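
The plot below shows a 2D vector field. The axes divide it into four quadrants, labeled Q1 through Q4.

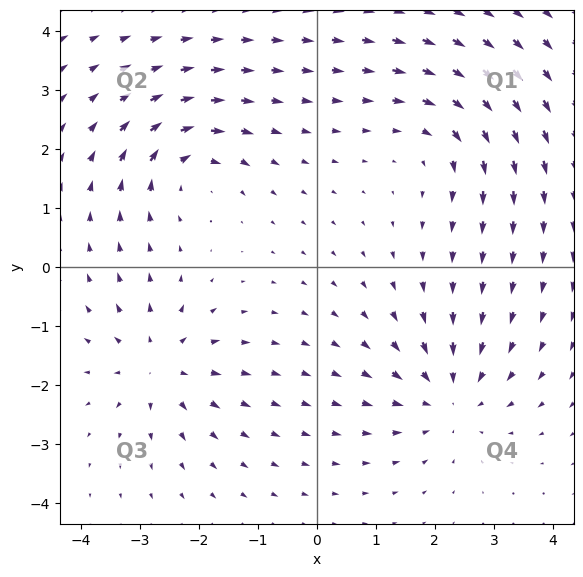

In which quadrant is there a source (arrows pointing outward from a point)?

The source sits at approximately (-2.7, -1.7), which lies in quadrant Q3. The divergence there is about +4, positive as expected for a source.

Q3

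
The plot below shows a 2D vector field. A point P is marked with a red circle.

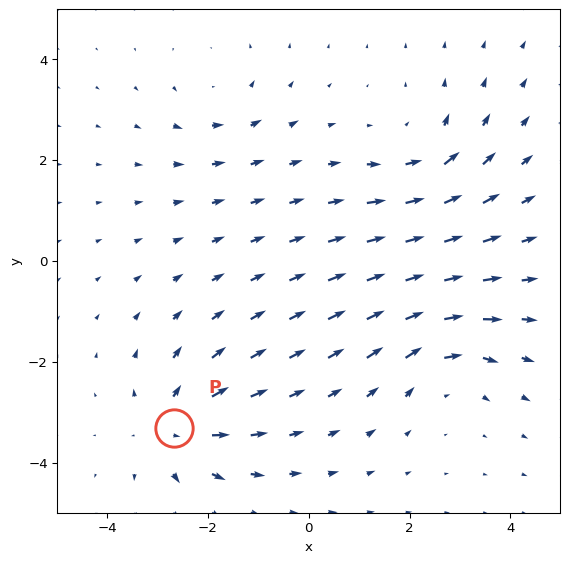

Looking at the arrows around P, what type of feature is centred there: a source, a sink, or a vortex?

source

At P (-2.7, -3.3) the arrows spread outward. Divergence about +4, curl ≈0 — positive divergence with near-zero curl is a source.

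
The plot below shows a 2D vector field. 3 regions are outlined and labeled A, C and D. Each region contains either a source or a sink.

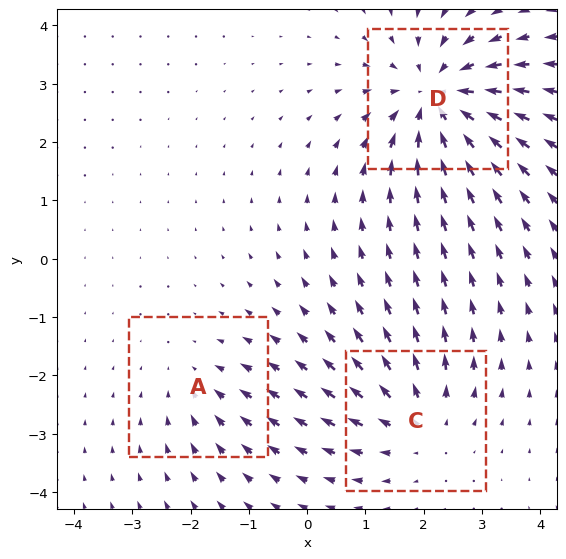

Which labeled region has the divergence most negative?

Divergence at each region's feature centre — A: about -2, C: about +3, D: about -5. Region D is most negative.

D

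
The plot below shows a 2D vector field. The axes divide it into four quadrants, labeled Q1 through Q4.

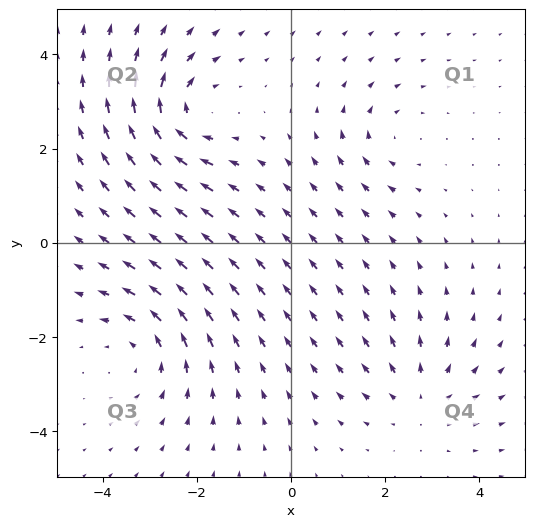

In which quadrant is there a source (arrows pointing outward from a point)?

Q4

The source sits at approximately (2.8, -3.3), which lies in quadrant Q4. The divergence there is about +3, positive as expected for a source.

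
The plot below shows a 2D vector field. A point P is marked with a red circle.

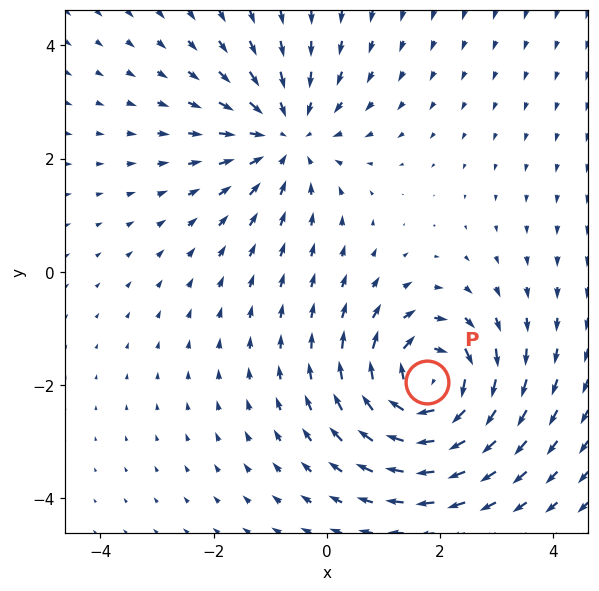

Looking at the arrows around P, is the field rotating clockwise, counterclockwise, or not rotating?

Near P at (1.8, -2.0) the arrows circulate clockwise. The curl (z-component) there is about -5; negative curl means clockwise rotation.

clockwise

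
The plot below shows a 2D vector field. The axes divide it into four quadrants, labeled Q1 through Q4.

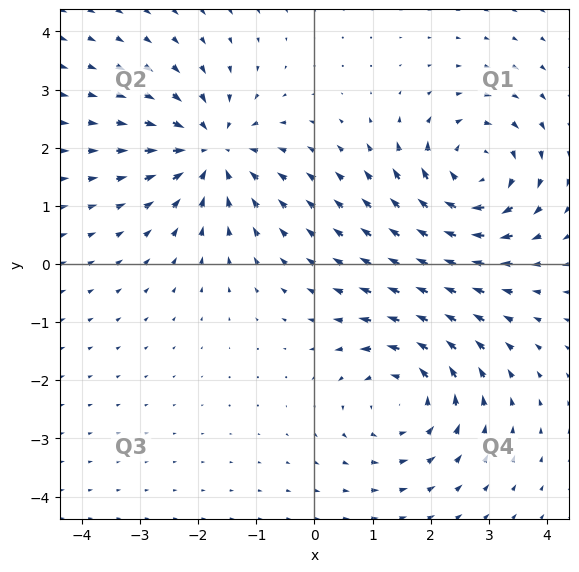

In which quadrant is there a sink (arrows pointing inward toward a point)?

Q2

The sink sits at approximately (-1.8, 1.9), which lies in quadrant Q2. The divergence there is about -3, negative as expected for a sink.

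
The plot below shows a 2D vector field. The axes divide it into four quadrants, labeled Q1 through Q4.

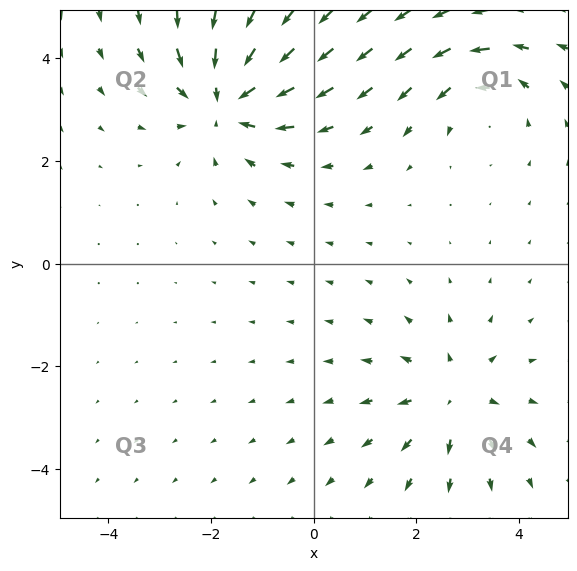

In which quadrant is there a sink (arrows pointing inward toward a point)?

Q2

The sink sits at approximately (-1.7, 3.2), which lies in quadrant Q2. The divergence there is about -4, negative as expected for a sink.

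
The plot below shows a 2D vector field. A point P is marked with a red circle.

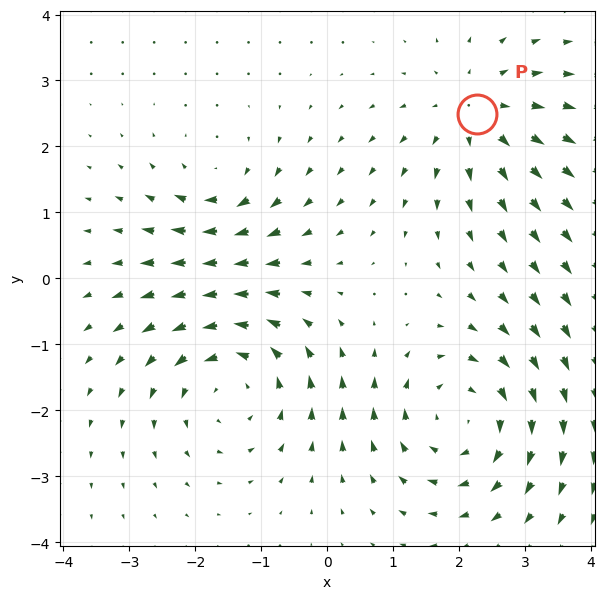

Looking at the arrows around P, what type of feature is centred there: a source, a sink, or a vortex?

source

At P (2.3, 2.5) the arrows spread outward. Divergence about +3, curl ≈0 — positive divergence with near-zero curl is a source.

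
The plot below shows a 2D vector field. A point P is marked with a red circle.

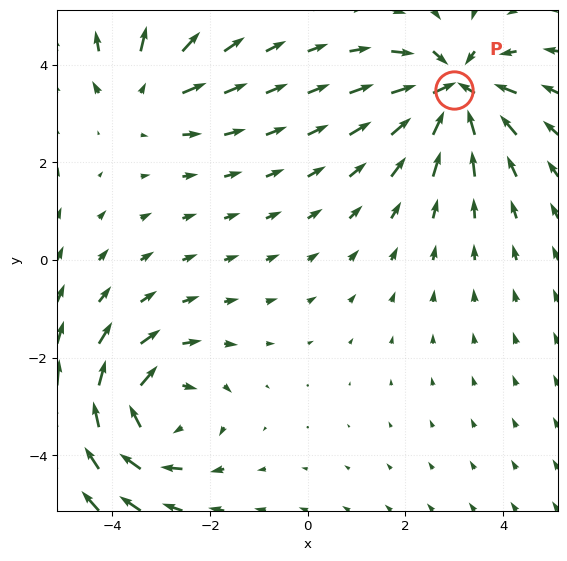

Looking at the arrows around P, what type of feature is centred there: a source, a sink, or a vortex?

sink

At P (3.0, 3.5) the arrows converge inward. Divergence about -5, curl ≈0 — negative divergence with near-zero curl is a sink.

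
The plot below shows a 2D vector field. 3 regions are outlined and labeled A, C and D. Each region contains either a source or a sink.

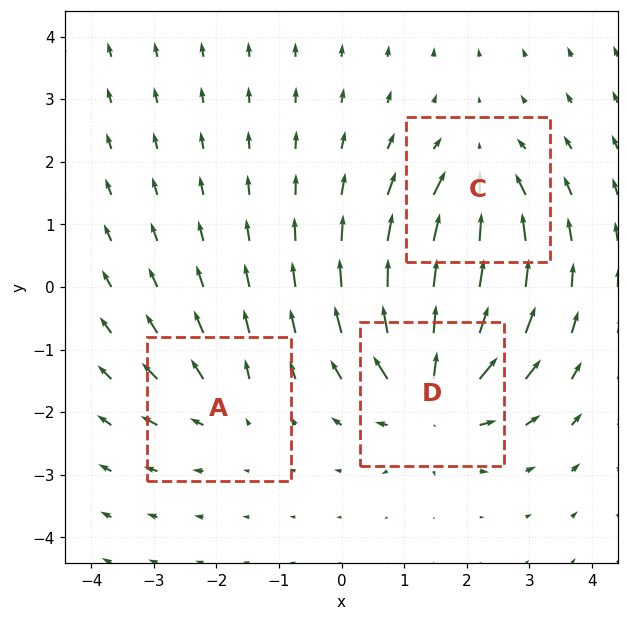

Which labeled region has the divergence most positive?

D

Divergence at each region's feature centre — A: about +3, C: about -4, D: about +6. Region D is most positive.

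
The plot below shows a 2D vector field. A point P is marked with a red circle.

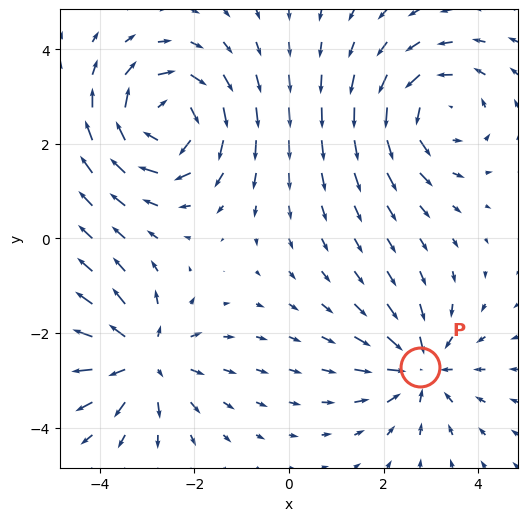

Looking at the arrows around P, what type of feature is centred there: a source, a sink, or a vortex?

At P (2.8, -2.7) the arrows converge inward. Divergence about -3, curl ≈0 — negative divergence with near-zero curl is a sink.

sink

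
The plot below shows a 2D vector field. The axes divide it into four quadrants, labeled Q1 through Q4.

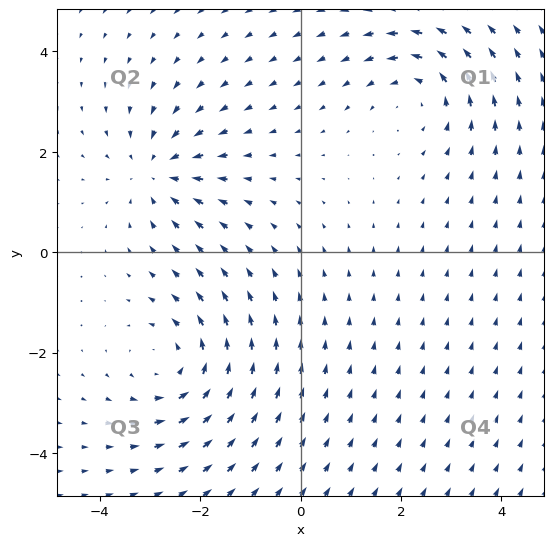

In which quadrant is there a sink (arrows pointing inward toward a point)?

Q2

The sink sits at approximately (-2.9, 1.6), which lies in quadrant Q2. The divergence there is about -3, negative as expected for a sink.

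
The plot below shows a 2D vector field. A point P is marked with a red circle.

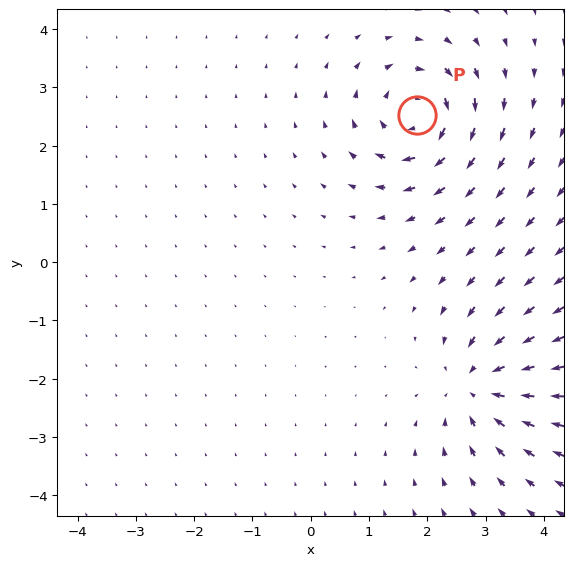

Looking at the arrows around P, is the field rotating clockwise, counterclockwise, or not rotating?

Near P at (1.8, 2.5) the arrows circulate clockwise. The curl (z-component) there is about -5; negative curl means clockwise rotation.

clockwise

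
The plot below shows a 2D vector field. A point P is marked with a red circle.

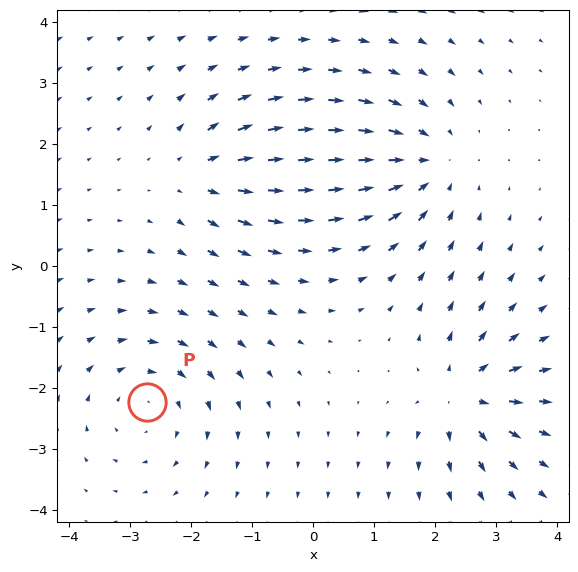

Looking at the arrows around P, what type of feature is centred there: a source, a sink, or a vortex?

vortex

At P (-2.7, -2.2) the arrows circulate clockwise. Divergence ≈0, curl about -4 — near-zero divergence with nonzero curl is a vortex.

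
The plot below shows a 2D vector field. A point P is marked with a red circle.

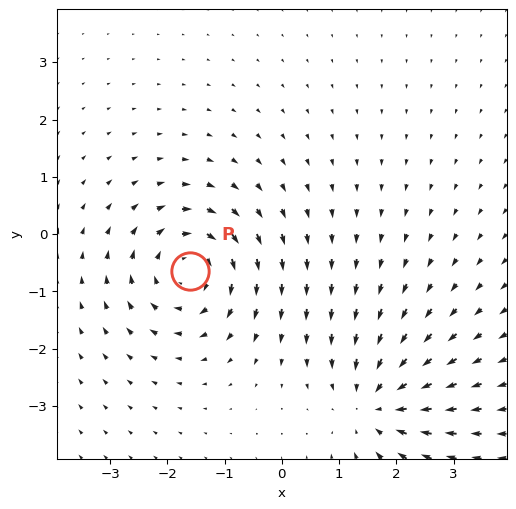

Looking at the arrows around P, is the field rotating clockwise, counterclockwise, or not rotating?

clockwise

Near P at (-1.6, -0.6) the arrows circulate clockwise. The curl (z-component) there is about -4; negative curl means clockwise rotation.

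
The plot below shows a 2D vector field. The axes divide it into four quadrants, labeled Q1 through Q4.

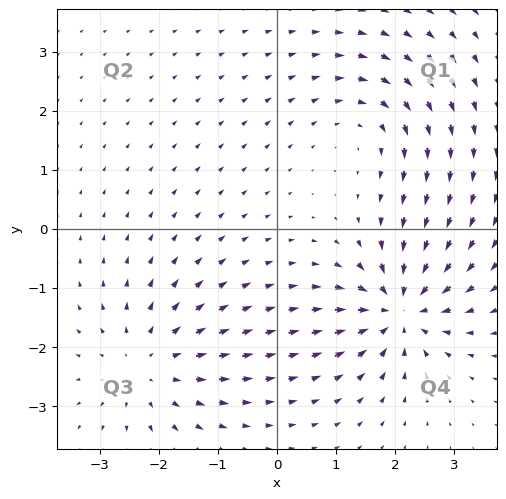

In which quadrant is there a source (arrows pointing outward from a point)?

The source sits at approximately (-2.2, -2.3), which lies in quadrant Q3. The divergence there is about +3, positive as expected for a source.

Q3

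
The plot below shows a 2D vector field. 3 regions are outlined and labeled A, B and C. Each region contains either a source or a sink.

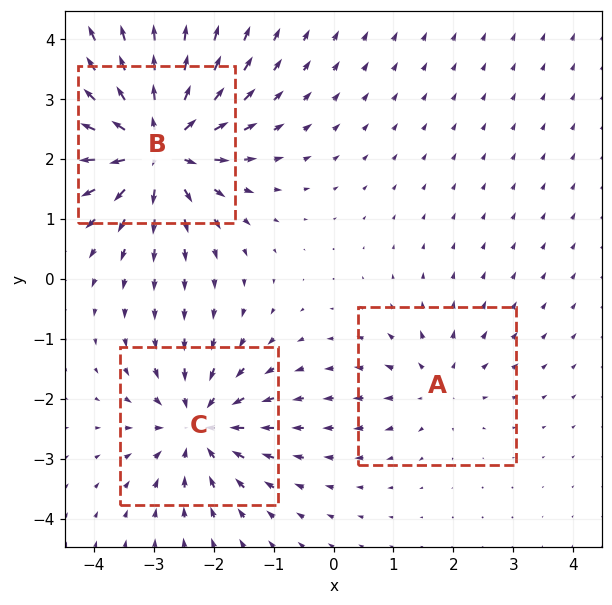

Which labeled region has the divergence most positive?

Divergence at each region's feature centre — A: about +2, B: about +6, C: about -4. Region B is most positive.

B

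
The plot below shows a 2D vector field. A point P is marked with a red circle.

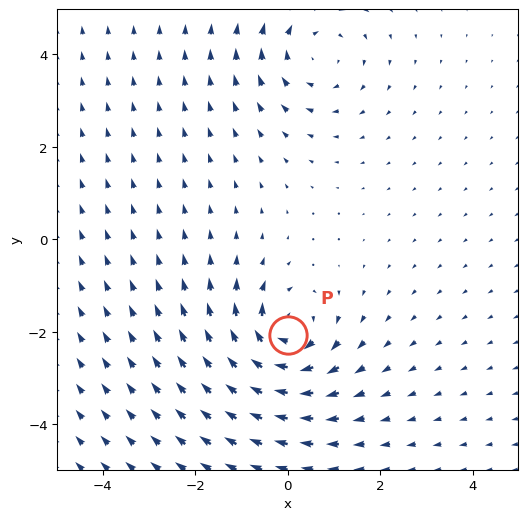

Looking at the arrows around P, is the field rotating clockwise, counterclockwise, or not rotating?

Near P at (0.0, -2.1) the arrows circulate clockwise. The curl (z-component) there is about -6; negative curl means clockwise rotation.

clockwise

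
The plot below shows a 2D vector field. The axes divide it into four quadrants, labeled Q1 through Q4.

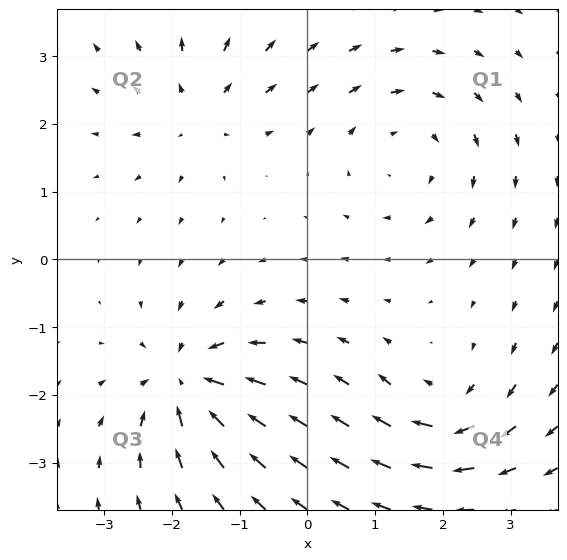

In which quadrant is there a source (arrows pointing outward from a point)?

Q2

The source sits at approximately (-1.6, 2.2), which lies in quadrant Q2. The divergence there is about +3, positive as expected for a source.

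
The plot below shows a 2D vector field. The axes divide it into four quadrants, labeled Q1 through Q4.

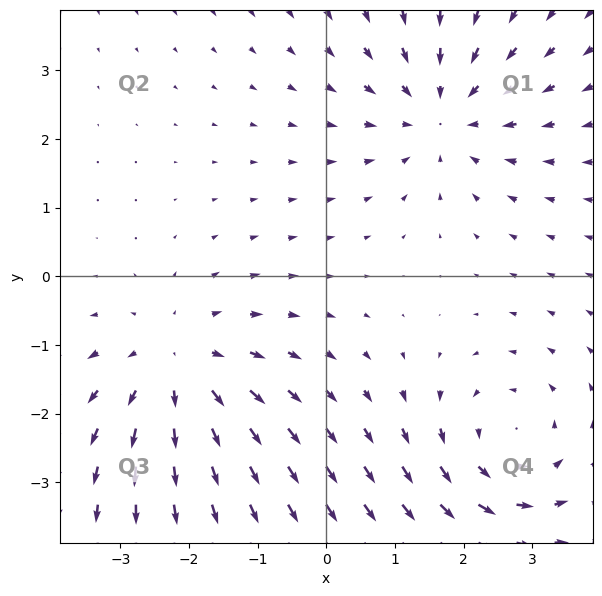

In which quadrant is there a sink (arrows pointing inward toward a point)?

Q1

The sink sits at approximately (1.7, 2.4), which lies in quadrant Q1. The divergence there is about -4, negative as expected for a sink.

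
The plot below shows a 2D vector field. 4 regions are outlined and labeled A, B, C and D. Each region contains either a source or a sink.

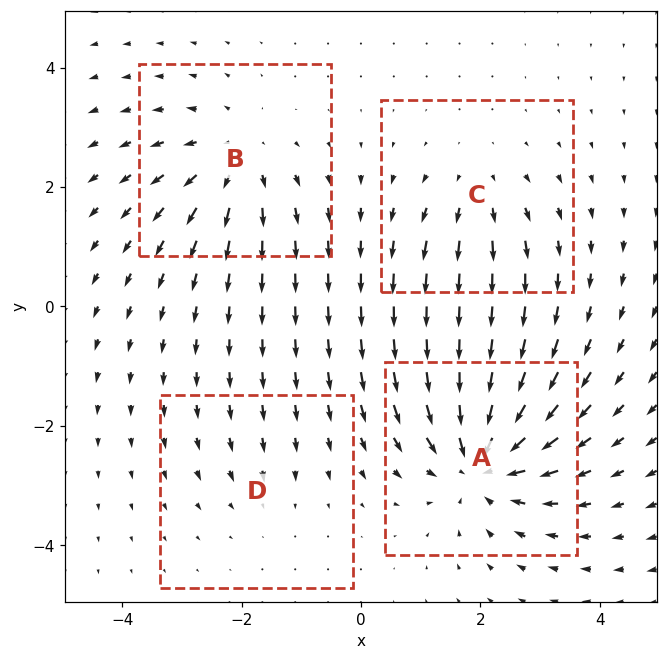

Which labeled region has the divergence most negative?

A

Divergence at each region's feature centre — A: about -7, B: about +5, C: about +3, D: about -2. Region A is most negative.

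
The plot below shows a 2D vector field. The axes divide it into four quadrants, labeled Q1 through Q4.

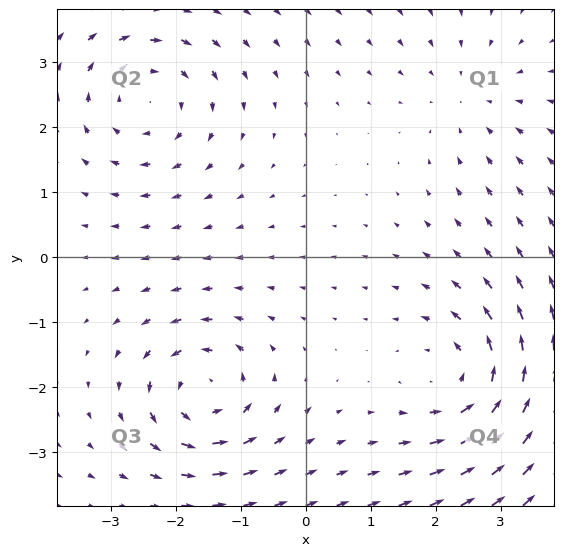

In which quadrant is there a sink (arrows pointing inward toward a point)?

Q1

The sink sits at approximately (2.5, 2.5), which lies in quadrant Q1. The divergence there is about -2, negative as expected for a sink.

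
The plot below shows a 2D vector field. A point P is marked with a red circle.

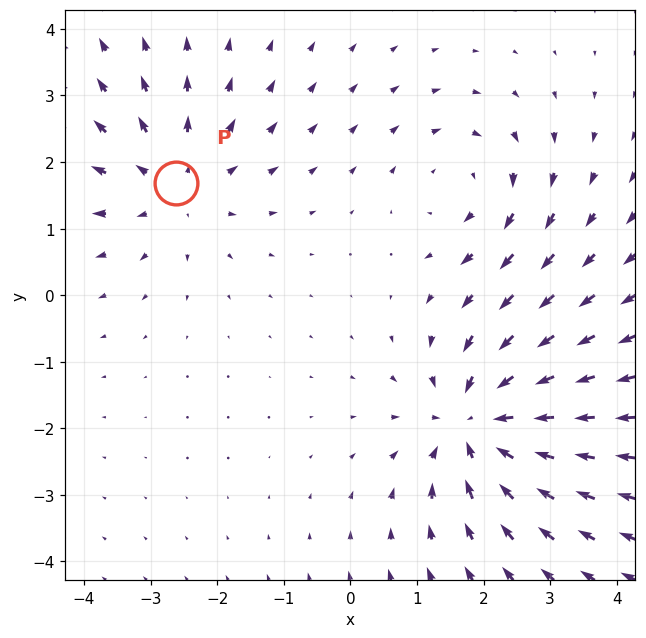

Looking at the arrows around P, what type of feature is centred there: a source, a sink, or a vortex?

At P (-2.6, 1.7) the arrows spread outward. Divergence about +3, curl ≈0 — positive divergence with near-zero curl is a source.

source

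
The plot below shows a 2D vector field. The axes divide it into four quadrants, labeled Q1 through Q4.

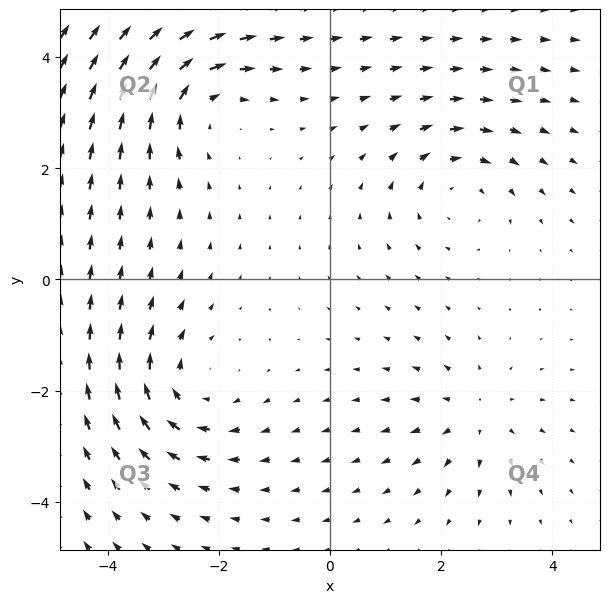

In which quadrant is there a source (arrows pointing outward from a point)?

The source sits at approximately (2.6, -2.4), which lies in quadrant Q4. The divergence there is about +3, positive as expected for a source.

Q4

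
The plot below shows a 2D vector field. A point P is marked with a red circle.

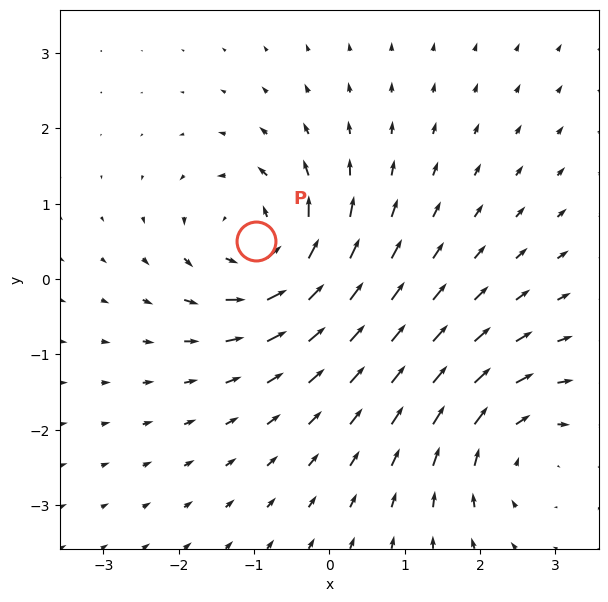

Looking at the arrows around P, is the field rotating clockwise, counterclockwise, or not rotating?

Near P at (-1.0, 0.5) the arrows circulate counterclockwise. The curl (z-component) there is about +7; positive curl means counterclockwise rotation.

counterclockwise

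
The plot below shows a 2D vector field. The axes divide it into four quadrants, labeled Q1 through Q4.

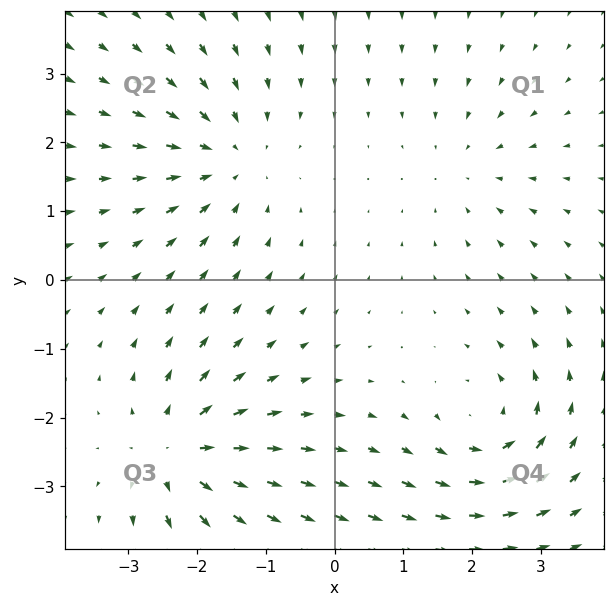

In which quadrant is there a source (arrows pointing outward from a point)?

The source sits at approximately (-2.3, -2.5), which lies in quadrant Q3. The divergence there is about +6, positive as expected for a source.

Q3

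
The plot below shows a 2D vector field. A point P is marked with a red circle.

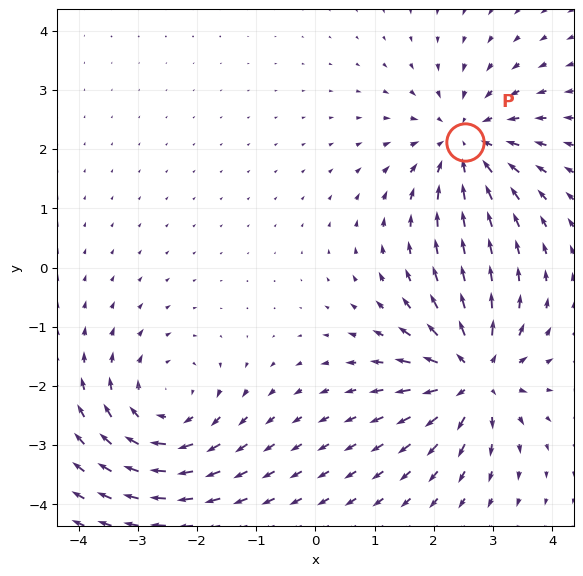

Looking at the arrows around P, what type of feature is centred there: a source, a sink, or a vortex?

sink

At P (2.5, 2.1) the arrows converge inward. Divergence about -3, curl ≈0 — negative divergence with near-zero curl is a sink.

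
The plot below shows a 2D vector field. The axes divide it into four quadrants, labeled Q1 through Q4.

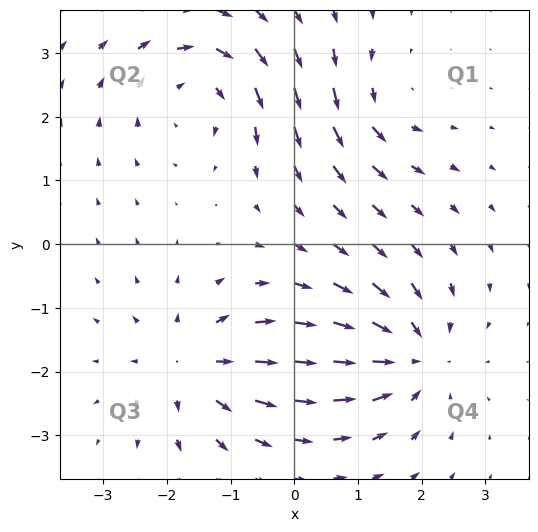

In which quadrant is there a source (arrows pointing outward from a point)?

Q3

The source sits at approximately (-1.6, -1.9), which lies in quadrant Q3. The divergence there is about +5, positive as expected for a source.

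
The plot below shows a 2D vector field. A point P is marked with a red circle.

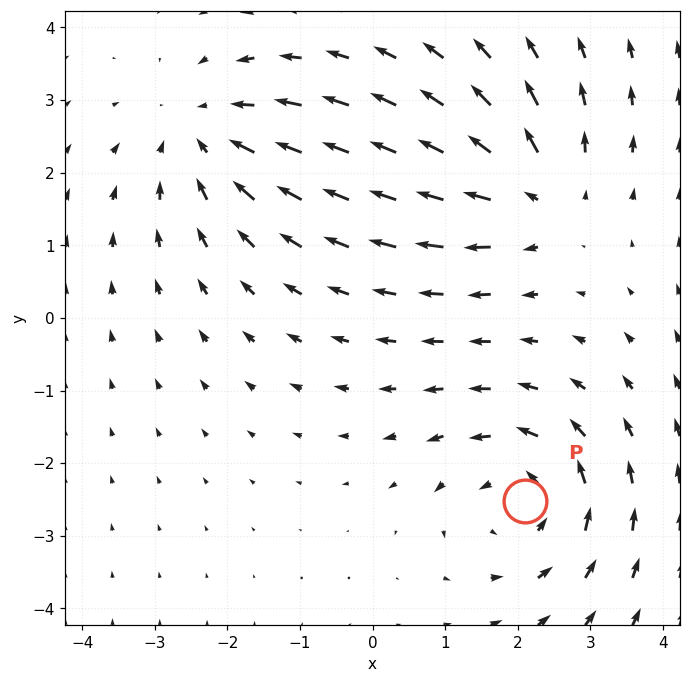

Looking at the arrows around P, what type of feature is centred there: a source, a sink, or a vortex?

vortex

At P (2.1, -2.5) the arrows circulate counterclockwise. Divergence ≈0, curl about +4 — near-zero divergence with nonzero curl is a vortex.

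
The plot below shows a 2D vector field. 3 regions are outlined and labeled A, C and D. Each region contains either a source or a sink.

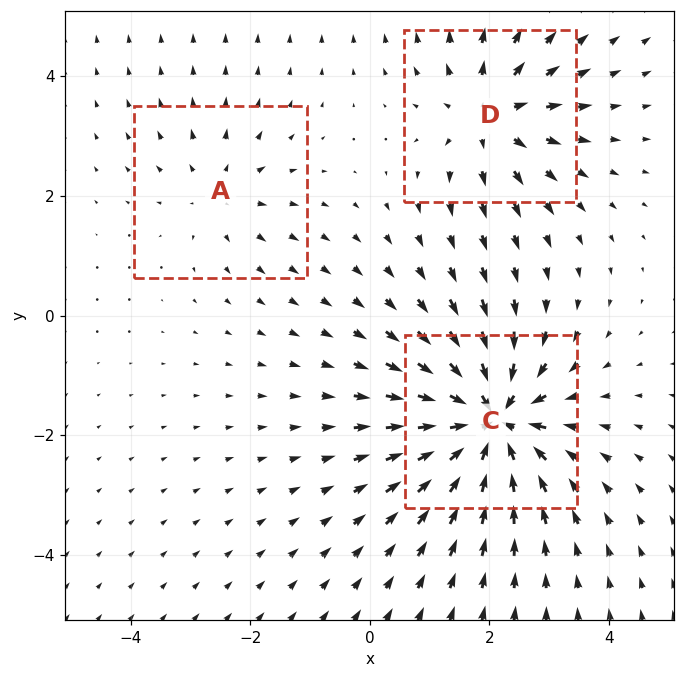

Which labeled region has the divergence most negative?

C

Divergence at each region's feature centre — A: about +2, C: about -6, D: about +4. Region C is most negative.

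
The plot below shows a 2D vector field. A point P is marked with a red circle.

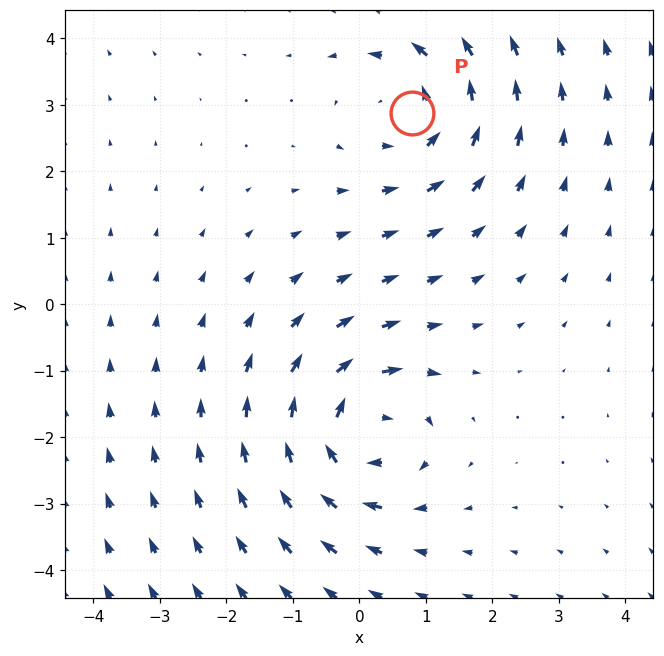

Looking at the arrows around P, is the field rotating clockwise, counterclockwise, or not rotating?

Near P at (0.8, 2.9) the arrows circulate counterclockwise. The curl (z-component) there is about +3; positive curl means counterclockwise rotation.

counterclockwise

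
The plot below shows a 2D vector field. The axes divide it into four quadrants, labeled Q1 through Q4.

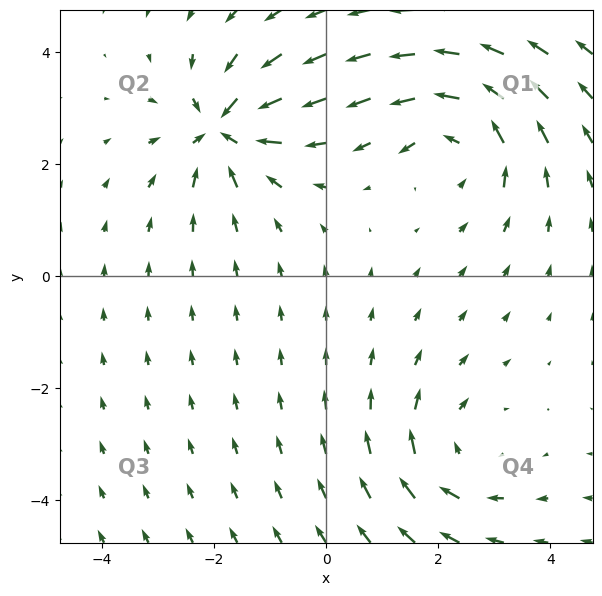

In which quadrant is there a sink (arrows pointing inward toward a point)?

The sink sits at approximately (-1.8, 2.6), which lies in quadrant Q2. The divergence there is about -4, negative as expected for a sink.

Q2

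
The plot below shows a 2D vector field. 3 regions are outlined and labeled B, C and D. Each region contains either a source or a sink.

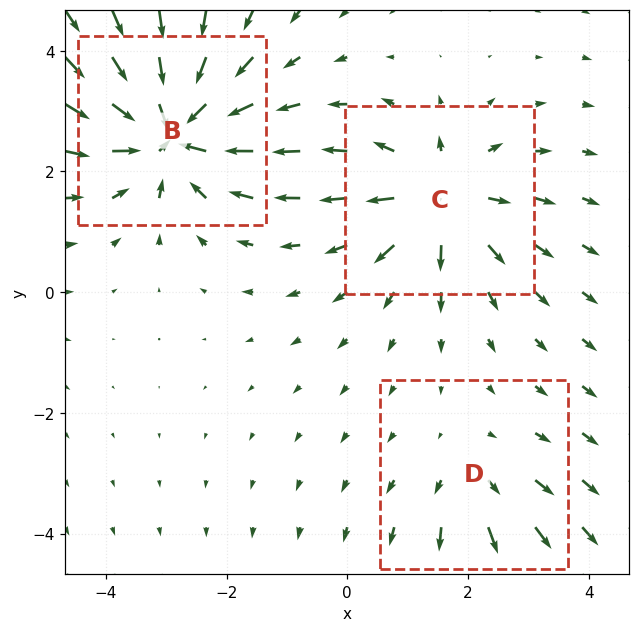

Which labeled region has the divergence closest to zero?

D

Divergence at each region's feature centre — B: about -6, C: about +4, D: about +2. Region D is closest to zero.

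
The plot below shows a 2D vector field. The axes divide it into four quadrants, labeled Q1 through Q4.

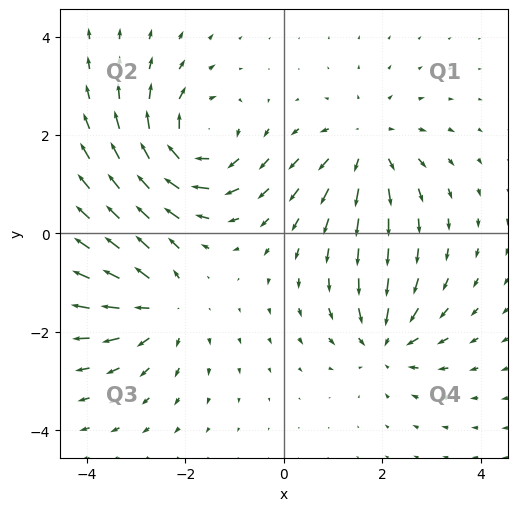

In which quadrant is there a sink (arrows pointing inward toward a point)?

Q4

The sink sits at approximately (2.1, -2.2), which lies in quadrant Q4. The divergence there is about -4, negative as expected for a sink.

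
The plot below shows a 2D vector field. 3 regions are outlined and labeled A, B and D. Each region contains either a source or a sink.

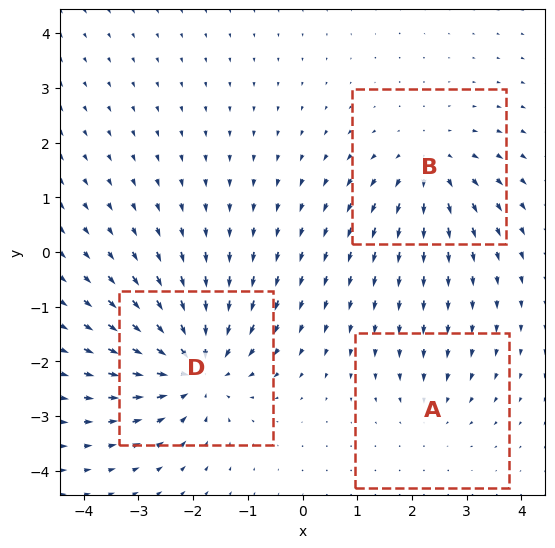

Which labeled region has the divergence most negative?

D

Divergence at each region's feature centre — A: about -2, B: about +3, D: about -5. Region D is most negative.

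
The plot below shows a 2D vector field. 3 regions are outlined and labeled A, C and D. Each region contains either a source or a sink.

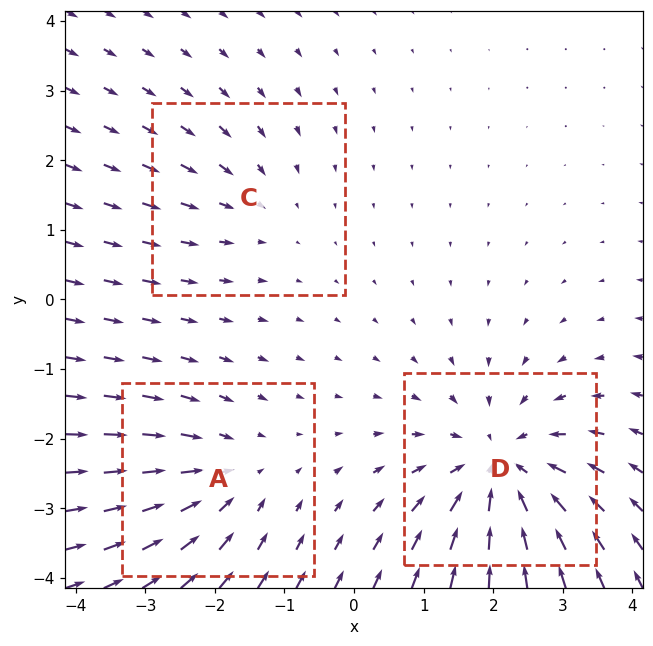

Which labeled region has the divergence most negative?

D

Divergence at each region's feature centre — A: about -3, C: about -2, D: about -5. Region D is most negative.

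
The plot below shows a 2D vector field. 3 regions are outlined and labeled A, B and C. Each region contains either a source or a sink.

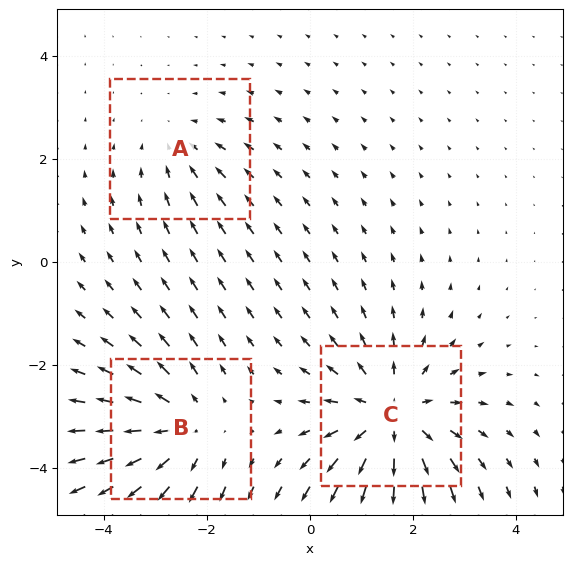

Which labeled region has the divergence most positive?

Divergence at each region's feature centre — A: about -2, B: about +3, C: about +4. Region C is most positive.

C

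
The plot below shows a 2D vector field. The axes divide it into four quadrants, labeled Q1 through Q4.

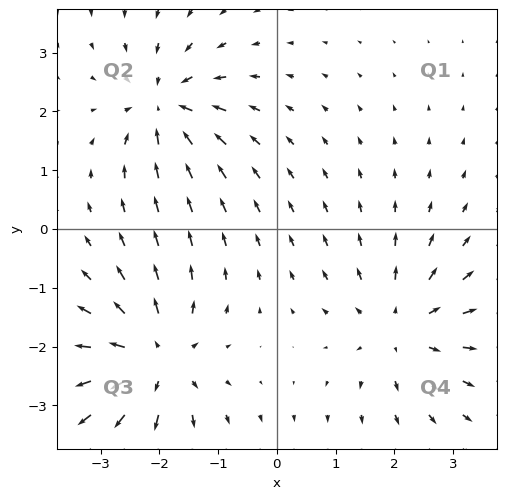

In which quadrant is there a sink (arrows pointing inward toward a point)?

The sink sits at approximately (-1.9, 2.1), which lies in quadrant Q2. The divergence there is about -5, negative as expected for a sink.

Q2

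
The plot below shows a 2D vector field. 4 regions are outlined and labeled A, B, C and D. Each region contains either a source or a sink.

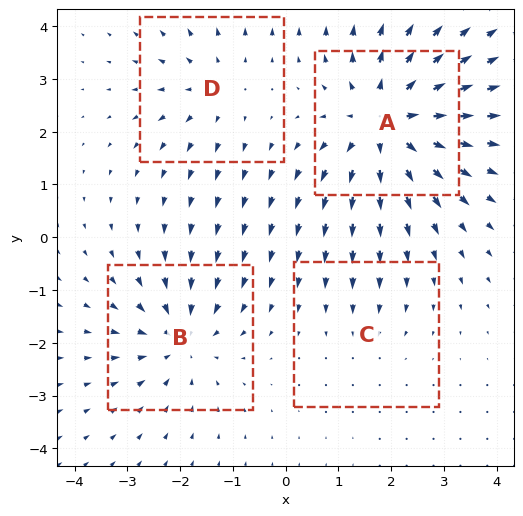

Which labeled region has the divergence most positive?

A

Divergence at each region's feature centre — A: about +7, B: about -5, C: about -2, D: about +3. Region A is most positive.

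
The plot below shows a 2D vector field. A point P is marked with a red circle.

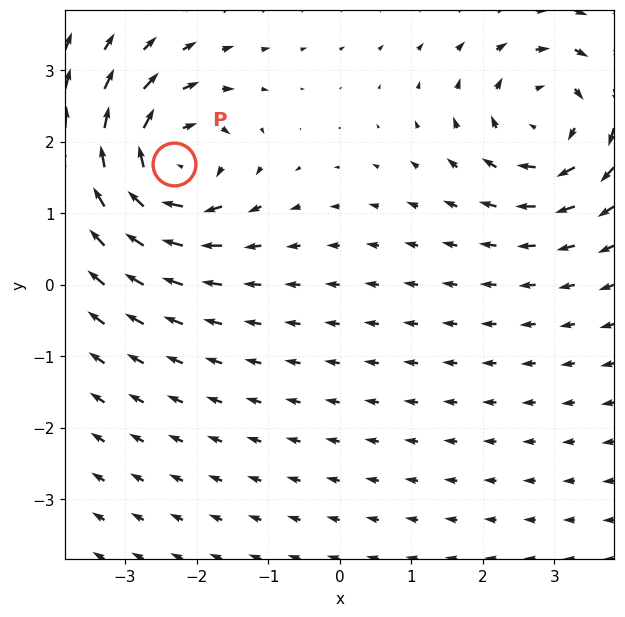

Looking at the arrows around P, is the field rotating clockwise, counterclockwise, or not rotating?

clockwise

Near P at (-2.3, 1.7) the arrows circulate clockwise. The curl (z-component) there is about -6; negative curl means clockwise rotation.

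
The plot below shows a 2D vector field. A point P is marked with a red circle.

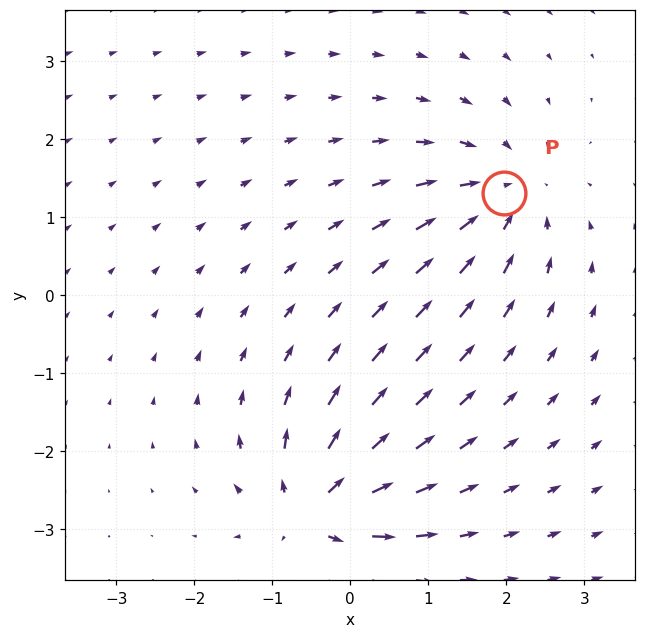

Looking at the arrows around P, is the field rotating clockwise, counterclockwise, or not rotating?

not rotating

Near P at (2.0, 1.3) the arrows show no circulation. The curl there is ≈0.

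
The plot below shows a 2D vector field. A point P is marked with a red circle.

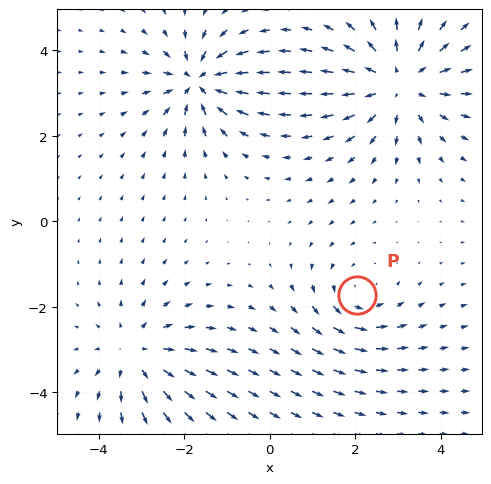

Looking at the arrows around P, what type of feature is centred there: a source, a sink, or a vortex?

vortex

At P (2.0, -1.7) the arrows circulate counterclockwise. Divergence ≈0, curl about +3 — near-zero divergence with nonzero curl is a vortex.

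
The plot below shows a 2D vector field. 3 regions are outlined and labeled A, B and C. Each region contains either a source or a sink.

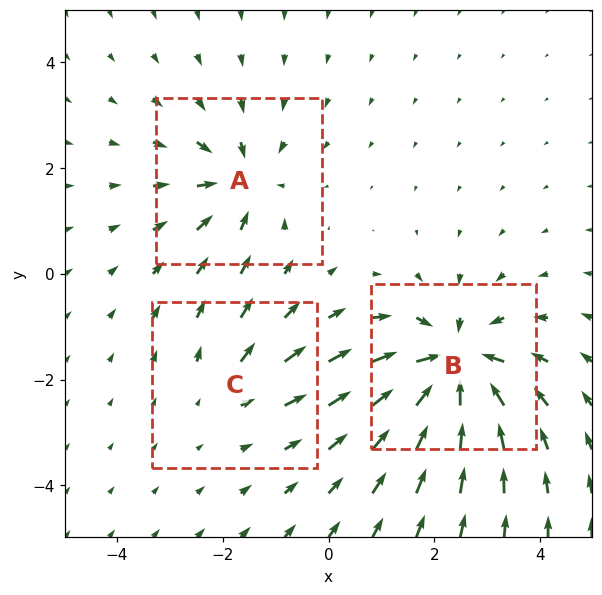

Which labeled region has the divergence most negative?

B

Divergence at each region's feature centre — A: about -4, B: about -6, C: about +2. Region B is most negative.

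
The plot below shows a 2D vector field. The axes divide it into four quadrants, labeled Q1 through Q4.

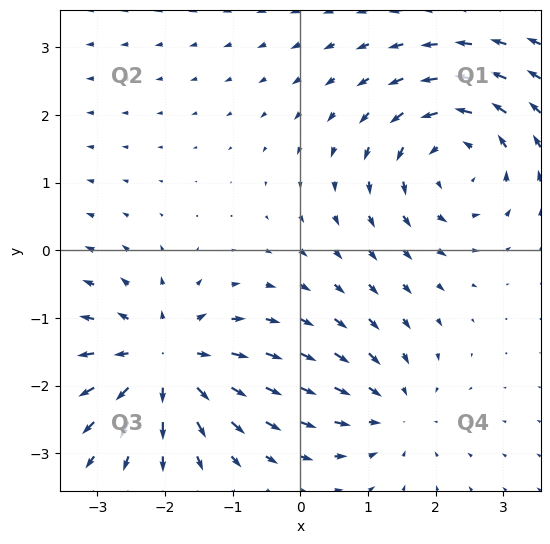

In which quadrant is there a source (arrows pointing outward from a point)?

The source sits at approximately (-2.0, -1.6), which lies in quadrant Q3. The divergence there is about +6, positive as expected for a source.

Q3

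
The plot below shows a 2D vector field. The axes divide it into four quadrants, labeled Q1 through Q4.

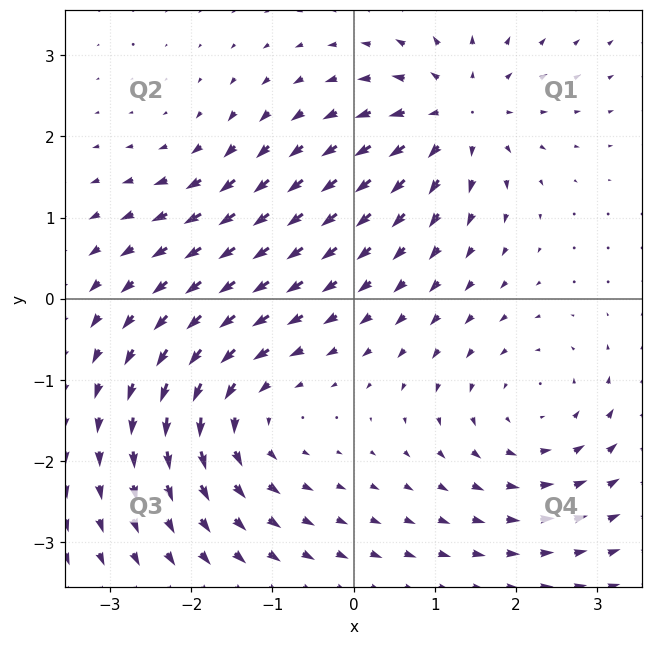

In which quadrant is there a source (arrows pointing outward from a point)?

The source sits at approximately (1.3, 2.3), which lies in quadrant Q1. The divergence there is about +6, positive as expected for a source.

Q1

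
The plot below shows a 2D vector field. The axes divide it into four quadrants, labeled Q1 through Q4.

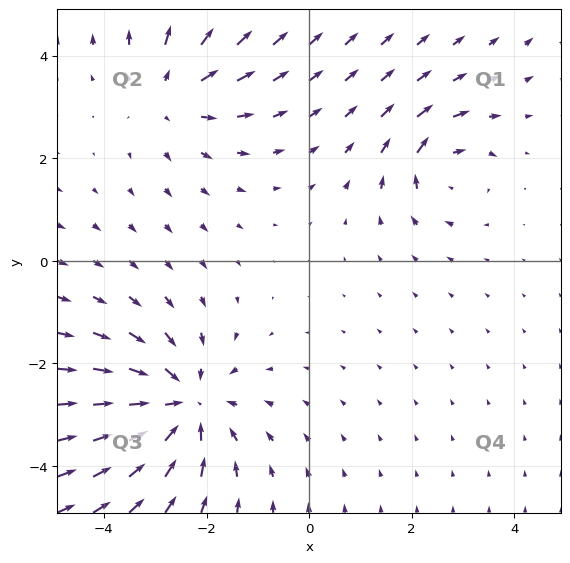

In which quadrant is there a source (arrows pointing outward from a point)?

Q2

The source sits at approximately (-2.7, 3.3), which lies in quadrant Q2. The divergence there is about +3, positive as expected for a source.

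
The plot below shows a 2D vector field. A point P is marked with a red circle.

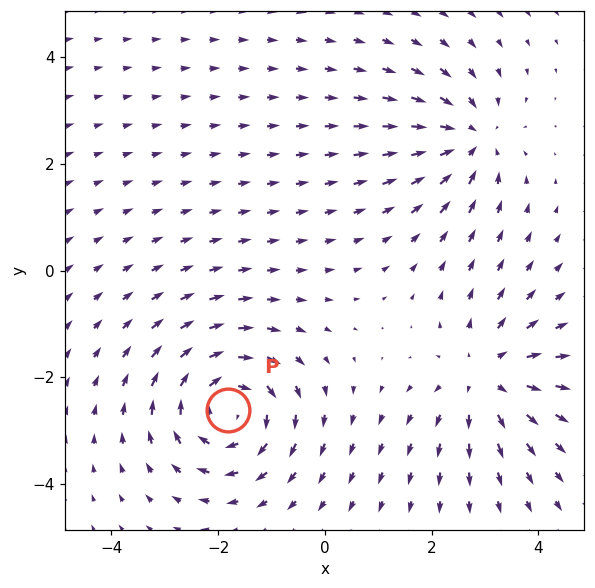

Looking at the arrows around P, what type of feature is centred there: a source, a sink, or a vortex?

vortex

At P (-1.8, -2.6) the arrows circulate clockwise. Divergence ≈0, curl about -5 — near-zero divergence with nonzero curl is a vortex.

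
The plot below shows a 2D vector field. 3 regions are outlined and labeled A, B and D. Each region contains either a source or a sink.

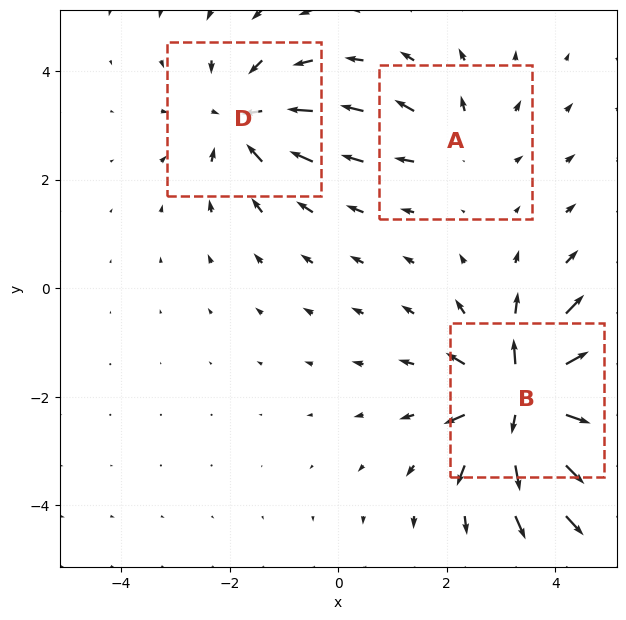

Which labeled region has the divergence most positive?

Divergence at each region's feature centre — A: about +2, B: about +6, D: about -4. Region B is most positive.

B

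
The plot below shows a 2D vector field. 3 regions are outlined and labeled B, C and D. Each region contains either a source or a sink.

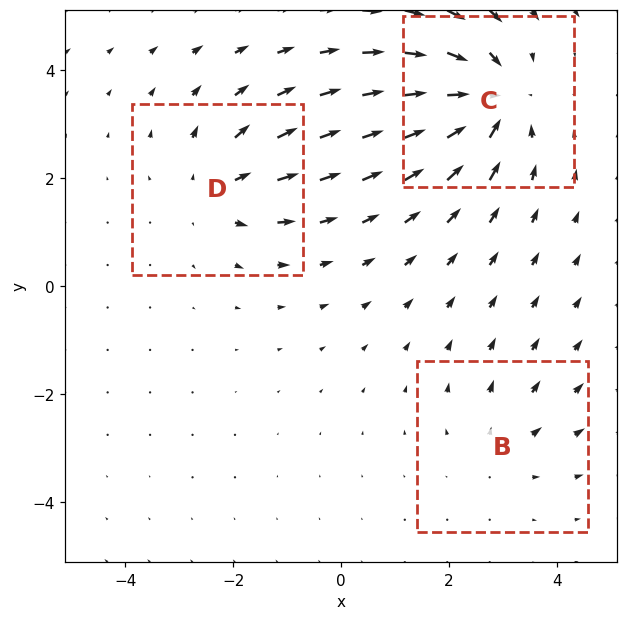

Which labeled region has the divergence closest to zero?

Divergence at each region's feature centre — B: about +2, C: about -5, D: about +3. Region B is closest to zero.

B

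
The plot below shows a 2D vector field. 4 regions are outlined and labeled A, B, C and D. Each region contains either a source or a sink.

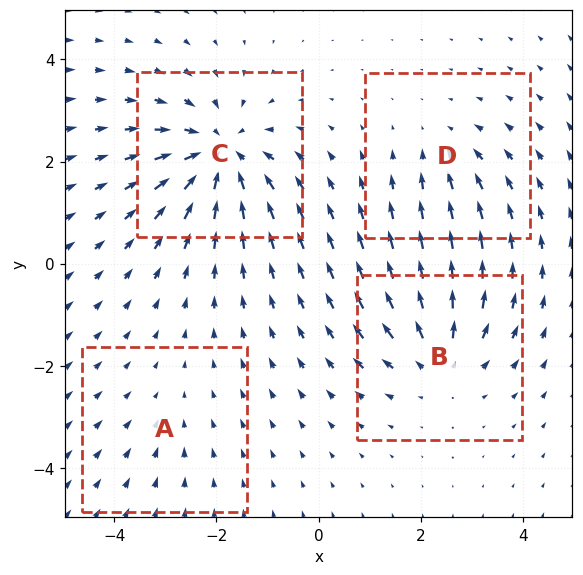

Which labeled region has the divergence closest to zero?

Divergence at each region's feature centre — A: about -2, B: about +5, C: about -7, D: about -3. Region A is closest to zero.

A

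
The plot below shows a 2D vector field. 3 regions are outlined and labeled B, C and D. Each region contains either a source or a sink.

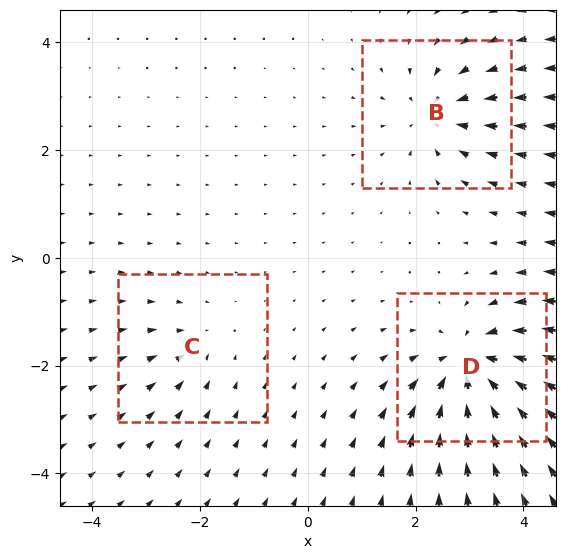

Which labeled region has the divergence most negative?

Divergence at each region's feature centre — B: about -4, C: about -2, D: about -6. Region D is most negative.

D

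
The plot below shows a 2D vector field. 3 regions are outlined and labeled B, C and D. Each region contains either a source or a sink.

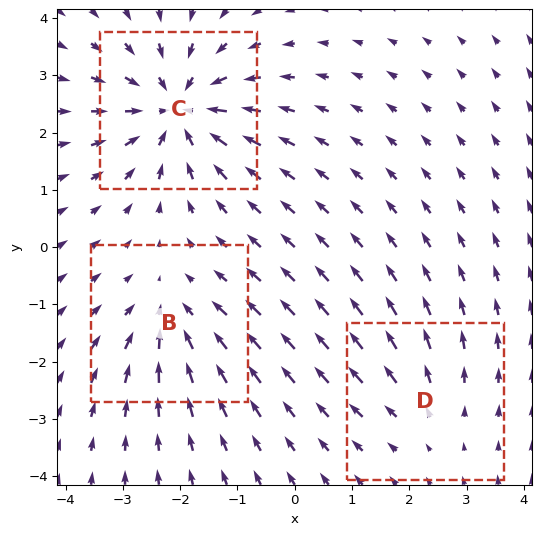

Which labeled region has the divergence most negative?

C

Divergence at each region's feature centre — B: about -3, C: about -6, D: about +2. Region C is most negative.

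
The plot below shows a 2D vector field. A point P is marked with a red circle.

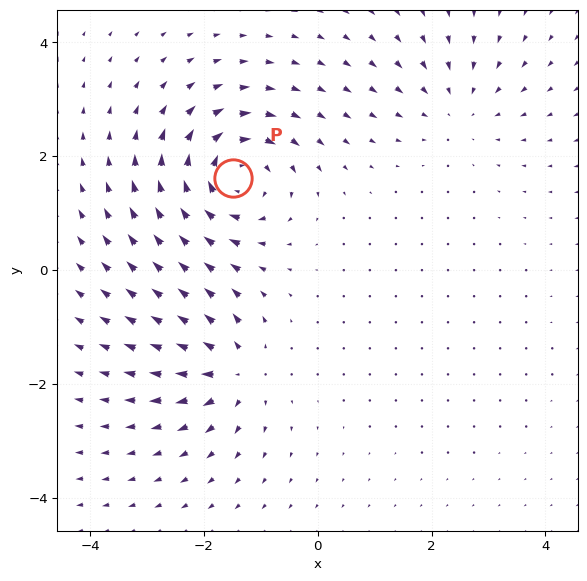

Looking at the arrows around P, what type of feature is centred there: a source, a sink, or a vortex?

vortex

At P (-1.5, 1.6) the arrows circulate clockwise. Divergence ≈0, curl about -5 — near-zero divergence with nonzero curl is a vortex.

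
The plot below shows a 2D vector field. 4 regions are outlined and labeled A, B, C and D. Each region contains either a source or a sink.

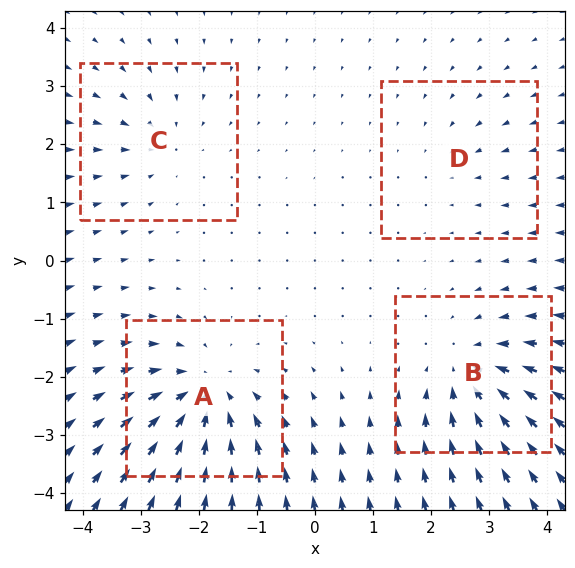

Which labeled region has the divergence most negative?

A

Divergence at each region's feature centre — A: about -7, B: about -5, C: about -3, D: about -2. Region A is most negative.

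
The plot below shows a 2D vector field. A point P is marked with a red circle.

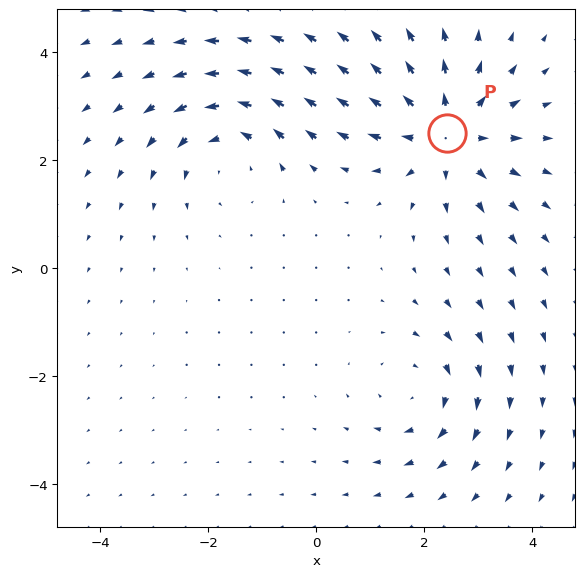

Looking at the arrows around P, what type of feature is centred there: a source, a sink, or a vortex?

At P (2.4, 2.5) the arrows spread outward. Divergence about +5, curl ≈0 — positive divergence with near-zero curl is a source.

source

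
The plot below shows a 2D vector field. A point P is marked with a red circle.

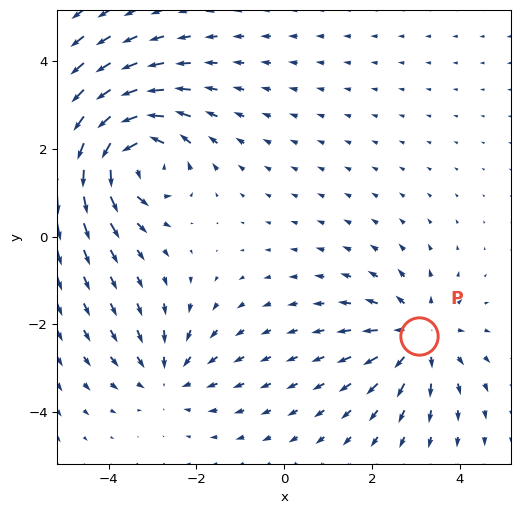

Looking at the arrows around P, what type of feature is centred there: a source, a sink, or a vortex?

source

At P (3.1, -2.3) the arrows spread outward. Divergence about +4, curl ≈0 — positive divergence with near-zero curl is a source.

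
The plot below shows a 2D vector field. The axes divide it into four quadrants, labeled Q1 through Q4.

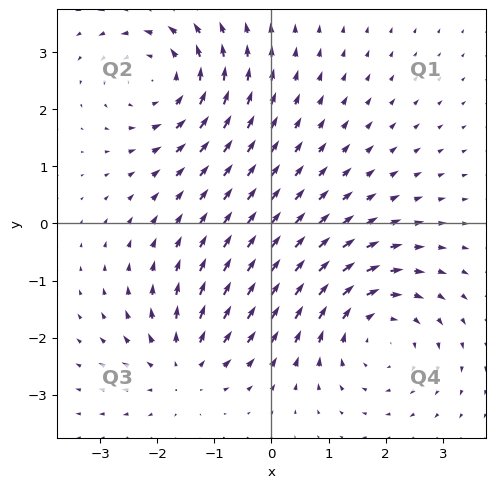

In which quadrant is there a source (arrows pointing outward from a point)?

Q3

The source sits at approximately (-1.5, -2.5), which lies in quadrant Q3. The divergence there is about +4, positive as expected for a source.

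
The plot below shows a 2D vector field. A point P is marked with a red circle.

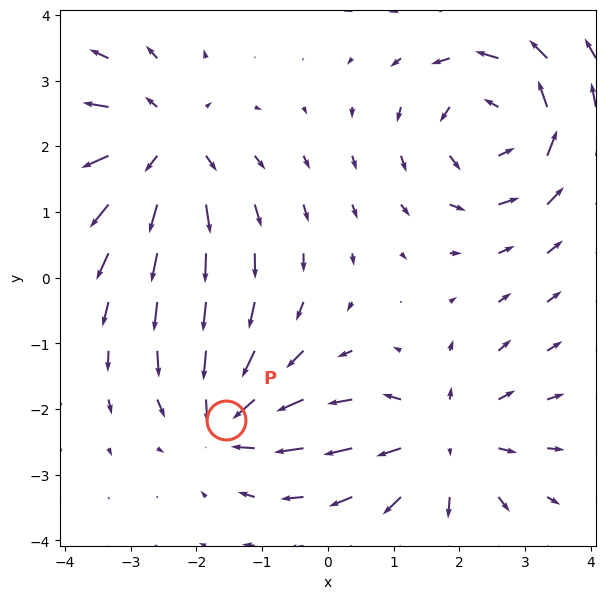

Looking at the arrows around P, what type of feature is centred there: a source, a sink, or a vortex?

sink

At P (-1.6, -2.2) the arrows converge inward. Divergence about -4, curl ≈0 — negative divergence with near-zero curl is a sink.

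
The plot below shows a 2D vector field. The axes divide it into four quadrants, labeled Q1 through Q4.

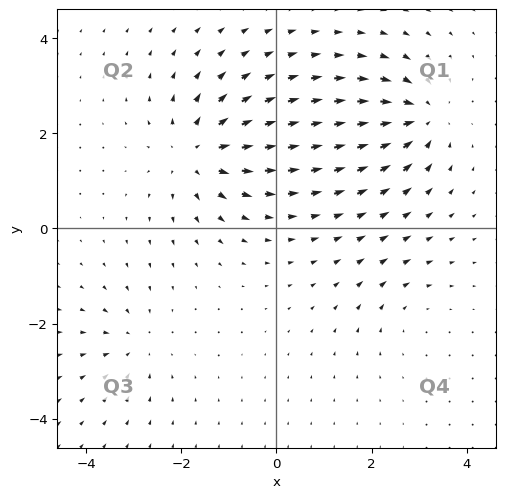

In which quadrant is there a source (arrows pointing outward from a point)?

The source sits at approximately (-1.7, 1.6), which lies in quadrant Q2. The divergence there is about +5, positive as expected for a source.

Q2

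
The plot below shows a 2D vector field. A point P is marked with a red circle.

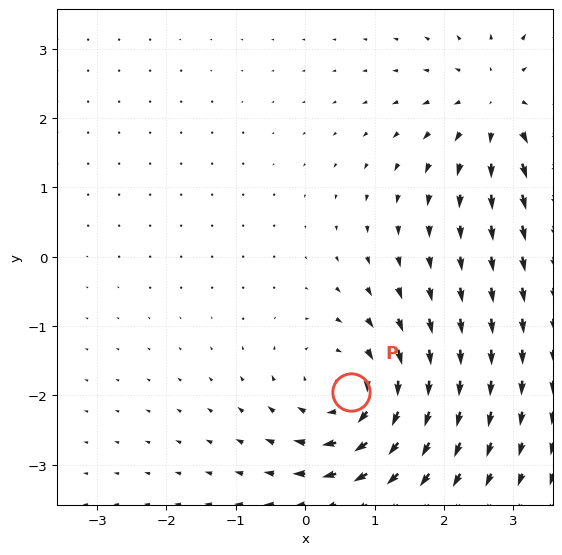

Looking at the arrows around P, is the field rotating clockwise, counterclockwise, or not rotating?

clockwise

Near P at (0.7, -2.0) the arrows circulate clockwise. The curl (z-component) there is about -4; negative curl means clockwise rotation.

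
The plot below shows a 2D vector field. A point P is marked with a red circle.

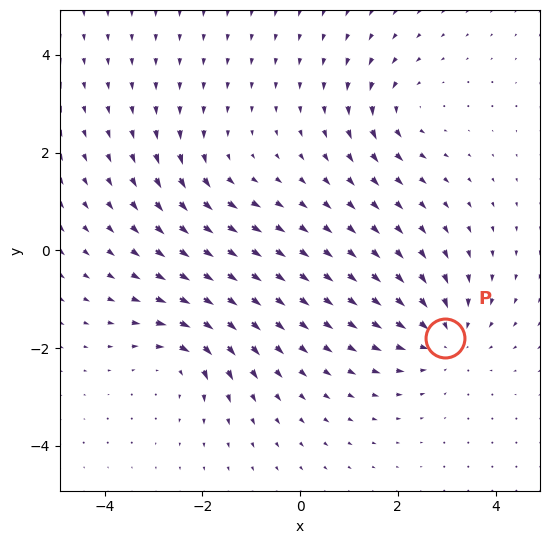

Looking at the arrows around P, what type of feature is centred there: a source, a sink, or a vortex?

At P (3.0, -1.8) the arrows converge inward. Divergence about -4, curl ≈0 — negative divergence with near-zero curl is a sink.

sink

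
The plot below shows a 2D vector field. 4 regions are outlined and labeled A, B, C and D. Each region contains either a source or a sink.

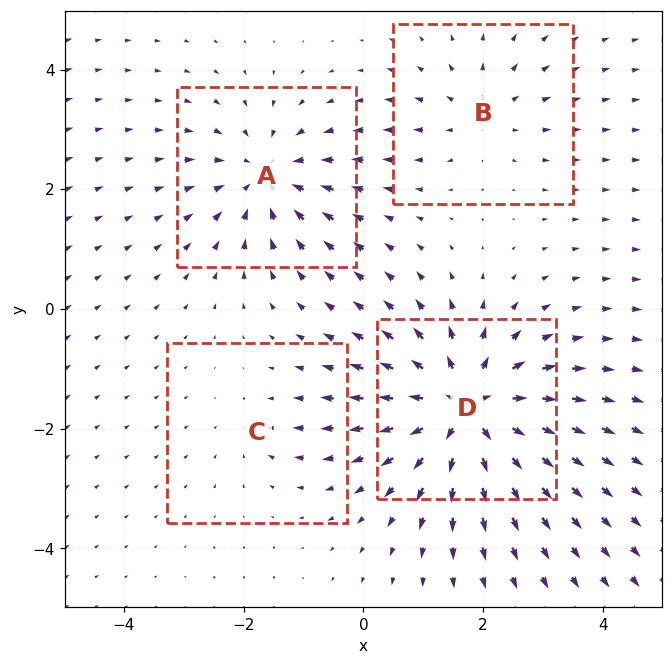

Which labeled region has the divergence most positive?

Divergence at each region's feature centre — A: about -5, B: about +3, C: about -2, D: about +7. Region D is most positive.

D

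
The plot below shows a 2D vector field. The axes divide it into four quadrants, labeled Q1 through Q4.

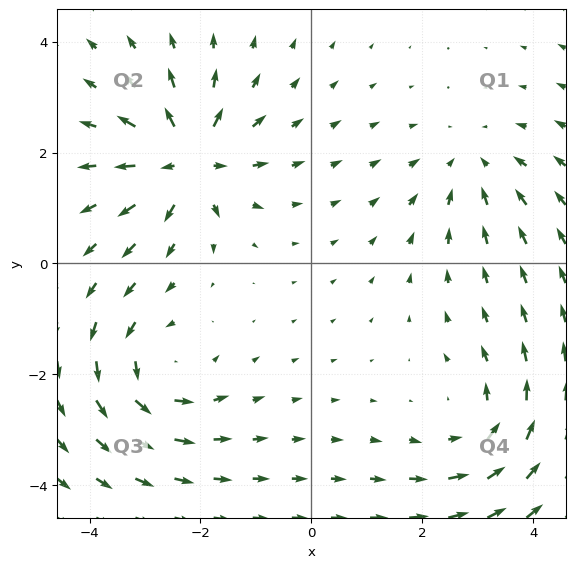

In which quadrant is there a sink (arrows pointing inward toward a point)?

The sink sits at approximately (2.9, 1.8), which lies in quadrant Q1. The divergence there is about -3, negative as expected for a sink.

Q1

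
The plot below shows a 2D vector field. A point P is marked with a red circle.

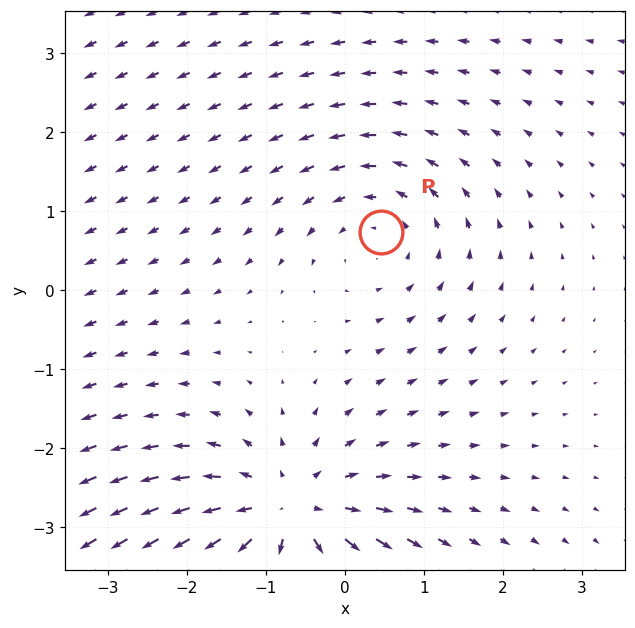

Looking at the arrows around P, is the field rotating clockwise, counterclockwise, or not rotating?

counterclockwise

Near P at (0.5, 0.7) the arrows circulate counterclockwise. The curl (z-component) there is about +2; positive curl means counterclockwise rotation.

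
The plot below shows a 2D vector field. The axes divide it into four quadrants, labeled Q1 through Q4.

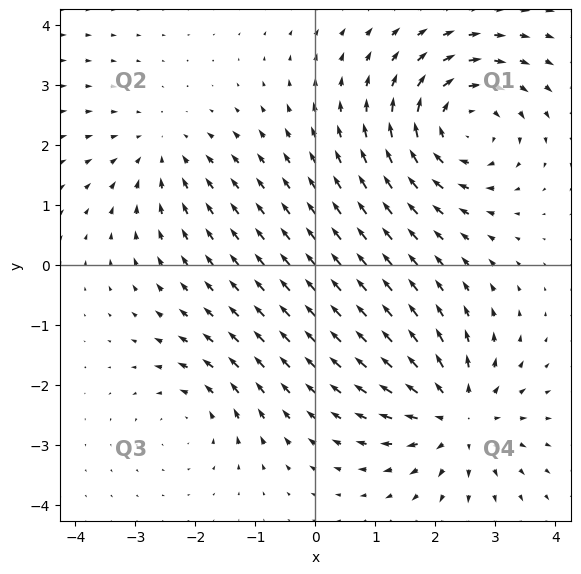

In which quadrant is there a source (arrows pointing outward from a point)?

Q4

The source sits at approximately (2.4, -2.5), which lies in quadrant Q4. The divergence there is about +5, positive as expected for a source.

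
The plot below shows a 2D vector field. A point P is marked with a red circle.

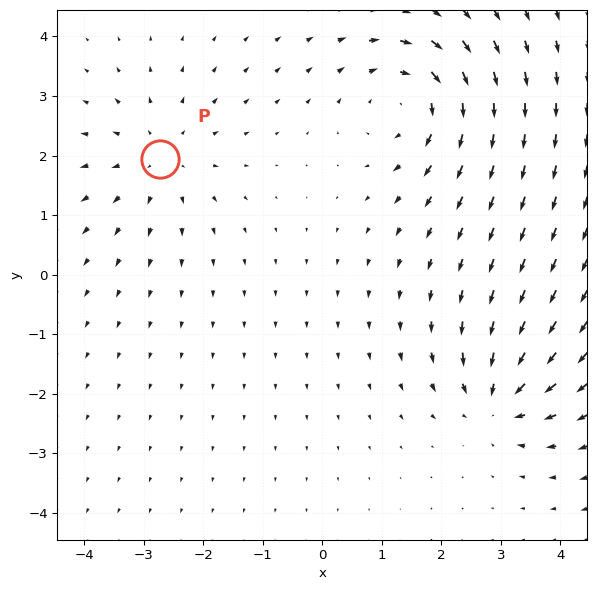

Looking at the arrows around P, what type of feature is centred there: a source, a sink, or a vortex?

source

At P (-2.7, 1.9) the arrows spread outward. Divergence about +3, curl ≈0 — positive divergence with near-zero curl is a source.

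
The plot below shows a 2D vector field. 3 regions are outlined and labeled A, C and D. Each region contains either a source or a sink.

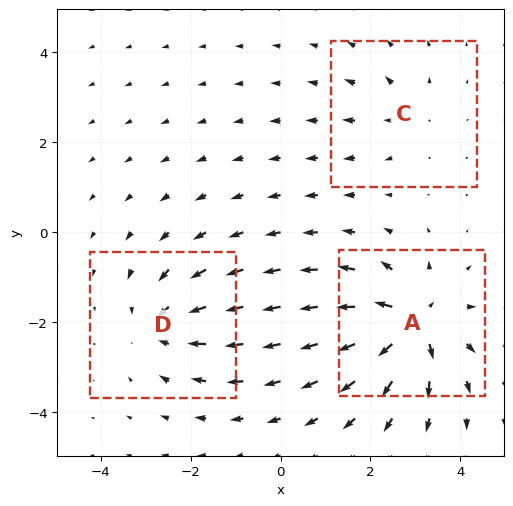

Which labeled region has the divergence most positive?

Divergence at each region's feature centre — A: about +6, C: about +2, D: about -4. Region A is most positive.

A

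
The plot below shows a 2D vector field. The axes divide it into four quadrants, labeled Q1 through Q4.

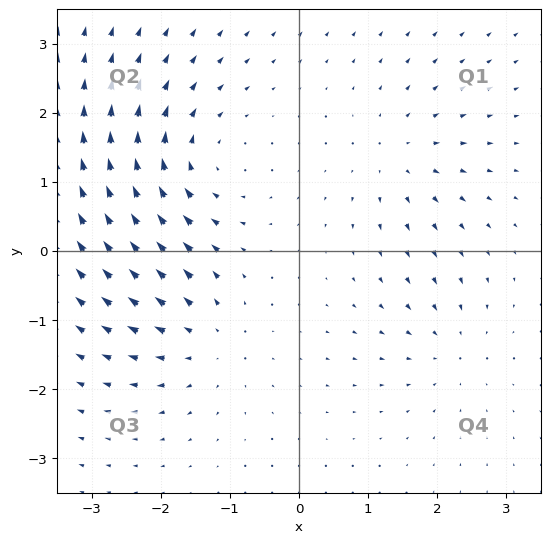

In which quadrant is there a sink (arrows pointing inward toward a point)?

Q4

The sink sits at approximately (2.2, -1.4), which lies in quadrant Q4. The divergence there is about -3, negative as expected for a sink.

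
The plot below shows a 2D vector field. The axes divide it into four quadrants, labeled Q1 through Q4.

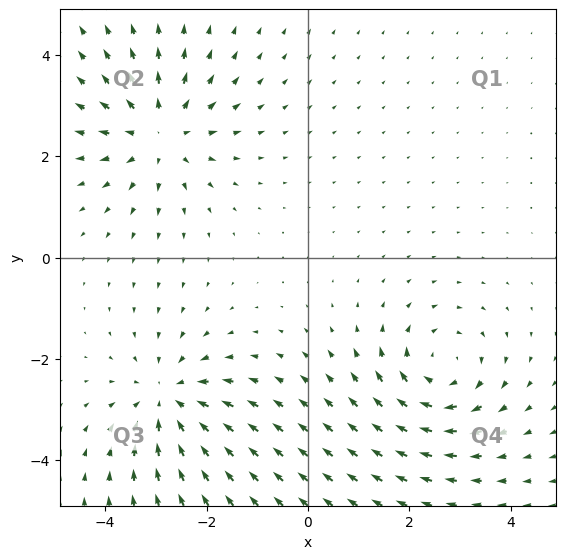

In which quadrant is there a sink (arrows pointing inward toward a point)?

Q3

The sink sits at approximately (-2.7, -2.8), which lies in quadrant Q3. The divergence there is about -4, negative as expected for a sink.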